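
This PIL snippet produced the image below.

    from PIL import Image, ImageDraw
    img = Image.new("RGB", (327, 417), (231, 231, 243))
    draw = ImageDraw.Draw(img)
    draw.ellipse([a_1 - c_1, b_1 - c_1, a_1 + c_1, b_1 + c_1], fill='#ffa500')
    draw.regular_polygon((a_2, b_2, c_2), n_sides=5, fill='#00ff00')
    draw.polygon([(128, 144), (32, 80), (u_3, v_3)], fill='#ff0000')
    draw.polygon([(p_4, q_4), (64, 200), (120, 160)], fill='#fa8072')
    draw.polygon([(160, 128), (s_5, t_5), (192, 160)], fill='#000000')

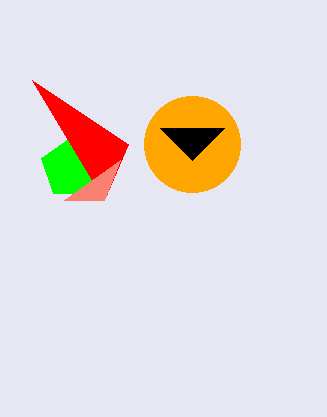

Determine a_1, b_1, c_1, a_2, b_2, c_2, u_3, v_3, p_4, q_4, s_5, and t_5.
a_1 = 192
b_1 = 144
c_1 = 48
a_2 = 72
b_2 = 168
c_2 = 32
u_3 = 104
v_3 = 200
p_4 = 104
q_4 = 200
s_5 = 224
t_5 = 128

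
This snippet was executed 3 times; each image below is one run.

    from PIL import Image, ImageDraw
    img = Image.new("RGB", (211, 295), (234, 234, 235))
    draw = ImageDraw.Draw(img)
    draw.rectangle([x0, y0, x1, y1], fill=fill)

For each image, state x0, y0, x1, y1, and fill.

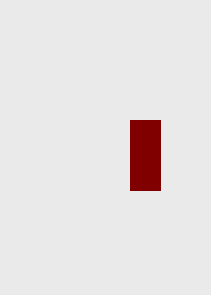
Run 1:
x0 = 130, y0 = 120, x1 = 160, y1 = 190, fill = 'maroon'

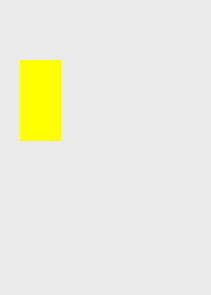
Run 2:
x0 = 20; y0 = 60; x1 = 60; y1 = 140; fill = 'yellow'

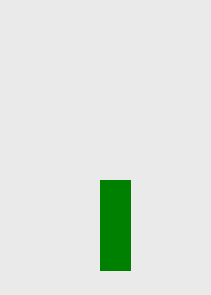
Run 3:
x0 = 100
y0 = 180
x1 = 130
y1 = 270
fill = 'green'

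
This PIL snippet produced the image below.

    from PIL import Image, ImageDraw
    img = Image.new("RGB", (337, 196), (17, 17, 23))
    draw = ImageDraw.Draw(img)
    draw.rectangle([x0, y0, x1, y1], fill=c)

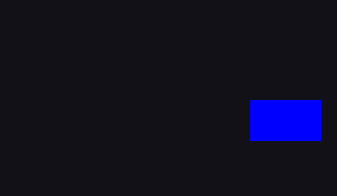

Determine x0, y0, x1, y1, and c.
x0 = 250
y0 = 100
x1 = 320
y1 = 140
c = 'blue'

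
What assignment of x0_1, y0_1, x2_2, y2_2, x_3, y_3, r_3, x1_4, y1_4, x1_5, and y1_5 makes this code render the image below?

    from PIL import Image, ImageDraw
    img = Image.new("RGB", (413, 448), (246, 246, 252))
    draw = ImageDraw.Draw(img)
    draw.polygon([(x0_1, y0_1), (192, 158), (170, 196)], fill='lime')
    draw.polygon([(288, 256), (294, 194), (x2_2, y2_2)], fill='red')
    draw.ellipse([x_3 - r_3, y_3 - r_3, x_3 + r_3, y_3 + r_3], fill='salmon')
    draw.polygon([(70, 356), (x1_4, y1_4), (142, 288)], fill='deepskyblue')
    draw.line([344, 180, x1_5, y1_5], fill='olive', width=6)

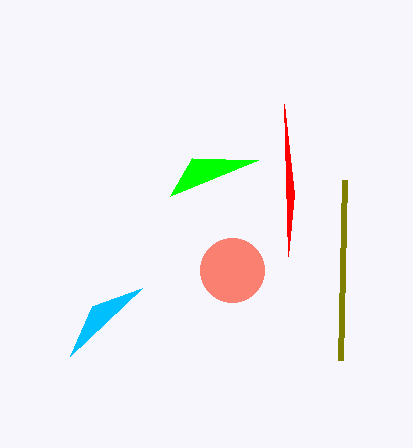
x0_1 = 258; y0_1 = 160; x2_2 = 284; y2_2 = 104; x_3 = 232; y_3 = 270; r_3 = 32; x1_4 = 92; y1_4 = 306; x1_5 = 340; y1_5 = 360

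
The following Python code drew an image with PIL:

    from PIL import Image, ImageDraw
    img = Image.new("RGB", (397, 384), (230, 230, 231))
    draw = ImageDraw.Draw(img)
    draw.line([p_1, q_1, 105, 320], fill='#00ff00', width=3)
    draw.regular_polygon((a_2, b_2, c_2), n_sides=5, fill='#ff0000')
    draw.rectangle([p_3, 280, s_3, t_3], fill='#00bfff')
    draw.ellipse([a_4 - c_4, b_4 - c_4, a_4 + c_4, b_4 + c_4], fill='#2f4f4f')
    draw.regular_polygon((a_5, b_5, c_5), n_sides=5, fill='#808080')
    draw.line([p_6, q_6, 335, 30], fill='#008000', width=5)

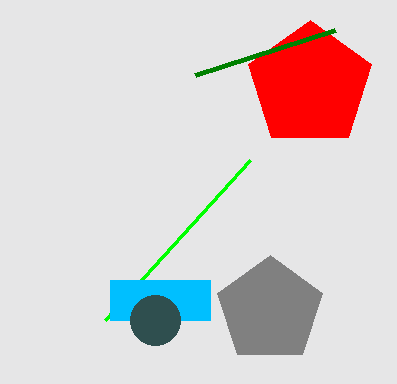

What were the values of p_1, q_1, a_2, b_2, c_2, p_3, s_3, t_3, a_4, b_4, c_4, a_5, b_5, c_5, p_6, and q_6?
p_1 = 250, q_1 = 160, a_2 = 310, b_2 = 85, c_2 = 65, p_3 = 110, s_3 = 210, t_3 = 320, a_4 = 155, b_4 = 320, c_4 = 25, a_5 = 270, b_5 = 310, c_5 = 55, p_6 = 195, q_6 = 75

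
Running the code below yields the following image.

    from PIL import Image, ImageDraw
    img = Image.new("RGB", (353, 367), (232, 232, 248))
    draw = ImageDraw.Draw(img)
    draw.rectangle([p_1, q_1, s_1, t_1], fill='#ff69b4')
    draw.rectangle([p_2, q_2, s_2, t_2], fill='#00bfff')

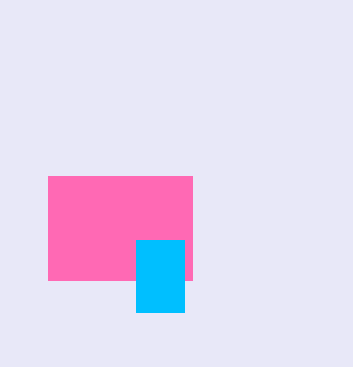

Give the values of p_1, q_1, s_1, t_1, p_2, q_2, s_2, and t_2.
p_1 = 48
q_1 = 176
s_1 = 192
t_1 = 280
p_2 = 136
q_2 = 240
s_2 = 184
t_2 = 312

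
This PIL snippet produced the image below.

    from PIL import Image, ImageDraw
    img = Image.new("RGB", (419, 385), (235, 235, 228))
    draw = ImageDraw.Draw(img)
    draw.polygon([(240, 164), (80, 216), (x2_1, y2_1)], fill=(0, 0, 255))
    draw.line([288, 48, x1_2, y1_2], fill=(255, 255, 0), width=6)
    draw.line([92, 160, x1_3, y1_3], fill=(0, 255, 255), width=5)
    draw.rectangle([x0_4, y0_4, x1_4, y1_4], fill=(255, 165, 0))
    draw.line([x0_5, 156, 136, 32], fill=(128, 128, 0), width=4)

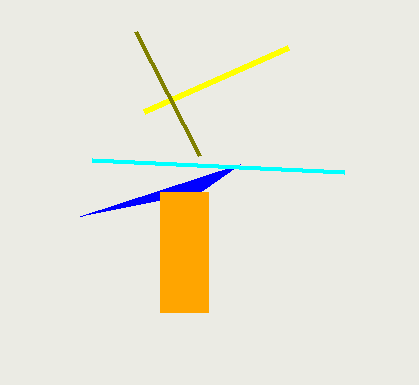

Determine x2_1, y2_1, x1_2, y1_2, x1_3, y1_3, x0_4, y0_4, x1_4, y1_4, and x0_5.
x2_1 = 200
y2_1 = 192
x1_2 = 144
y1_2 = 112
x1_3 = 344
y1_3 = 172
x0_4 = 160
y0_4 = 192
x1_4 = 208
y1_4 = 312
x0_5 = 200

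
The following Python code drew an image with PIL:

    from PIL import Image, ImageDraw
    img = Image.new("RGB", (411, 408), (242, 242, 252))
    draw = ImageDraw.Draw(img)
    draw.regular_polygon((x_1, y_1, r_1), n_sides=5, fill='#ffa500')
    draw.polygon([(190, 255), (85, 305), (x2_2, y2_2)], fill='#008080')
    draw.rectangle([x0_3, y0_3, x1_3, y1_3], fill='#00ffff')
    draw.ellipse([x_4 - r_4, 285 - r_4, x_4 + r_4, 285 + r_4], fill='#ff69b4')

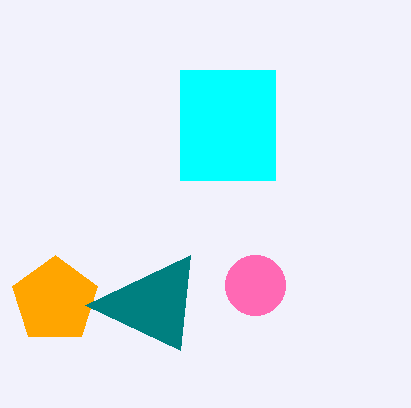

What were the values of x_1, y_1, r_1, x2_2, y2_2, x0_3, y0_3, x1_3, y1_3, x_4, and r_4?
x_1 = 55, y_1 = 300, r_1 = 45, x2_2 = 180, y2_2 = 350, x0_3 = 180, y0_3 = 70, x1_3 = 275, y1_3 = 180, x_4 = 255, r_4 = 30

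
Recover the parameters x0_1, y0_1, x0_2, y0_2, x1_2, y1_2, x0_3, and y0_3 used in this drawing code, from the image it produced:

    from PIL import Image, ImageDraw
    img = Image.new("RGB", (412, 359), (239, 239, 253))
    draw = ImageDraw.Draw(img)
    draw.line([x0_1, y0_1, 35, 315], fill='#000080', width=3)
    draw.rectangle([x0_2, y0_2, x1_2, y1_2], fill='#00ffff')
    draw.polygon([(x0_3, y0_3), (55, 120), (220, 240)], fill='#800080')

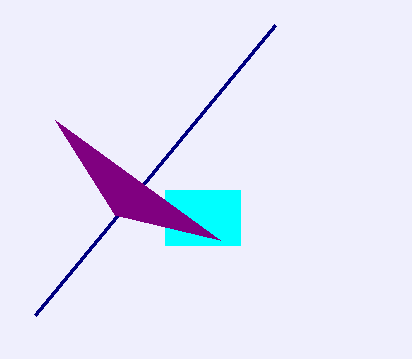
x0_1 = 275, y0_1 = 25, x0_2 = 165, y0_2 = 190, x1_2 = 240, y1_2 = 245, x0_3 = 115, y0_3 = 215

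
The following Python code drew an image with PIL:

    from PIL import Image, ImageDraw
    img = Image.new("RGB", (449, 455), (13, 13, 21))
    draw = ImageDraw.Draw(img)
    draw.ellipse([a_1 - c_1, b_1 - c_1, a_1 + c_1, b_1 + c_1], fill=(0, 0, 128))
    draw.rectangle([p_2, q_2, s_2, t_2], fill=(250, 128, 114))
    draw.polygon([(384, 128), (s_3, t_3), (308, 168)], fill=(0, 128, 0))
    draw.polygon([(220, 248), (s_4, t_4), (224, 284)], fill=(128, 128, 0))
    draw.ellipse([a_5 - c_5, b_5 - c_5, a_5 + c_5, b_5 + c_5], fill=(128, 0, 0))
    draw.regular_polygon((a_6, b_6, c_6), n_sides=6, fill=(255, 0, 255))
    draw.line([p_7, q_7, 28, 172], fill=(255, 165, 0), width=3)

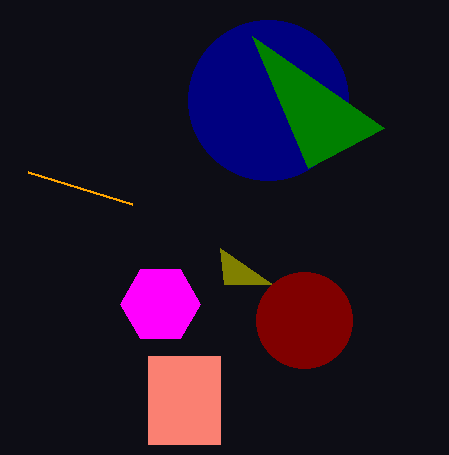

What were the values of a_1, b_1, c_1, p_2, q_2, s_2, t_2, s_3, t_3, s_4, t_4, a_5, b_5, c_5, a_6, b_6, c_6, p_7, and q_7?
a_1 = 268
b_1 = 100
c_1 = 80
p_2 = 148
q_2 = 356
s_2 = 220
t_2 = 444
s_3 = 252
t_3 = 36
s_4 = 272
t_4 = 284
a_5 = 304
b_5 = 320
c_5 = 48
a_6 = 160
b_6 = 304
c_6 = 40
p_7 = 132
q_7 = 204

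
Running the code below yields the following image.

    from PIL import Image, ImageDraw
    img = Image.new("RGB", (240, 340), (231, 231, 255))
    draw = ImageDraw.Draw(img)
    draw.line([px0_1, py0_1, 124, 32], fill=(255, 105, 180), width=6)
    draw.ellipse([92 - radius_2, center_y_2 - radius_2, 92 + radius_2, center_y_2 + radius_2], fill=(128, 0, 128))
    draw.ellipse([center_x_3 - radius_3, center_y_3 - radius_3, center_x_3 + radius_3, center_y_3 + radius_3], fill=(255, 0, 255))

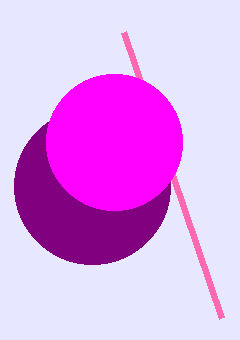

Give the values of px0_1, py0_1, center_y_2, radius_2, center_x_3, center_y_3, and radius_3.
px0_1 = 222; py0_1 = 318; center_y_2 = 186; radius_2 = 78; center_x_3 = 114; center_y_3 = 142; radius_3 = 68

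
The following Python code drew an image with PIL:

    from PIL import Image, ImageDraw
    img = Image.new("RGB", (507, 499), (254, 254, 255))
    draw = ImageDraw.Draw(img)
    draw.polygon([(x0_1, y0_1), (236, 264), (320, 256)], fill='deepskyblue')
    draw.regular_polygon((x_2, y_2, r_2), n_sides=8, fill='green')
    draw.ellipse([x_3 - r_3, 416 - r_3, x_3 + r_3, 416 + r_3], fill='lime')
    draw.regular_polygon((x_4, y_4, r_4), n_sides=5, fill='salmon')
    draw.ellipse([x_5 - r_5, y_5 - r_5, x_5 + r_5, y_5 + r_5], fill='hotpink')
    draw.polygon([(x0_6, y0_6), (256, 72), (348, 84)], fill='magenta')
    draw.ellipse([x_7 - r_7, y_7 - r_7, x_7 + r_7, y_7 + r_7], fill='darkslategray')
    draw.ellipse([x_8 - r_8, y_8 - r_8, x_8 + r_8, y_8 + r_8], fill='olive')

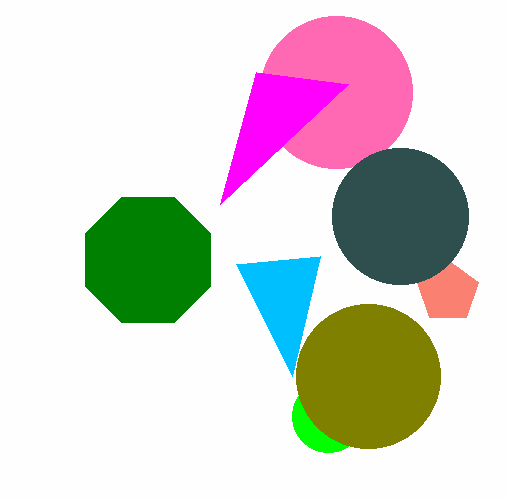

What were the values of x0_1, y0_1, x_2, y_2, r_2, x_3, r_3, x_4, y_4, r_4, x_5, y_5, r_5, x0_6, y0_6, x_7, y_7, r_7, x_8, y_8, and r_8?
x0_1 = 292, y0_1 = 376, x_2 = 148, y_2 = 260, r_2 = 68, x_3 = 328, r_3 = 36, x_4 = 448, y_4 = 292, r_4 = 32, x_5 = 336, y_5 = 92, r_5 = 76, x0_6 = 220, y0_6 = 204, x_7 = 400, y_7 = 216, r_7 = 68, x_8 = 368, y_8 = 376, r_8 = 72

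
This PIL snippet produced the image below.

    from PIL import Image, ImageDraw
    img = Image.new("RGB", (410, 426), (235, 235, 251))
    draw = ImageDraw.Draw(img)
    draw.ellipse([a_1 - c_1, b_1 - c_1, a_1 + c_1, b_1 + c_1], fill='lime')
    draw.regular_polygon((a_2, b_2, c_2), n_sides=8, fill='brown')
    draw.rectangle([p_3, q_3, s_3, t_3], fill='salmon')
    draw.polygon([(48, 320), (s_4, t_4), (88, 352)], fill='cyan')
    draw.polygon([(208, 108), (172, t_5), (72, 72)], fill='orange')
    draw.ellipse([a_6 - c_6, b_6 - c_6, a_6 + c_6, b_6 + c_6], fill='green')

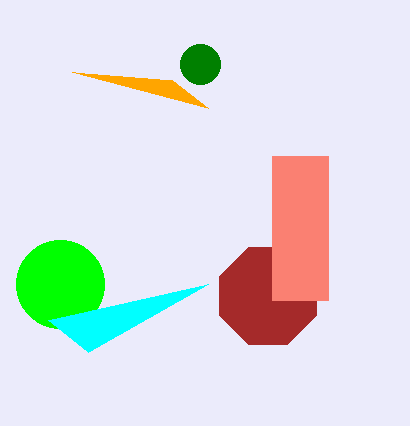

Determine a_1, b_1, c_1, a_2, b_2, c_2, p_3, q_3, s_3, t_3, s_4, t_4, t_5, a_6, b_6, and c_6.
a_1 = 60; b_1 = 284; c_1 = 44; a_2 = 268; b_2 = 296; c_2 = 52; p_3 = 272; q_3 = 156; s_3 = 328; t_3 = 300; s_4 = 208; t_4 = 284; t_5 = 80; a_6 = 200; b_6 = 64; c_6 = 20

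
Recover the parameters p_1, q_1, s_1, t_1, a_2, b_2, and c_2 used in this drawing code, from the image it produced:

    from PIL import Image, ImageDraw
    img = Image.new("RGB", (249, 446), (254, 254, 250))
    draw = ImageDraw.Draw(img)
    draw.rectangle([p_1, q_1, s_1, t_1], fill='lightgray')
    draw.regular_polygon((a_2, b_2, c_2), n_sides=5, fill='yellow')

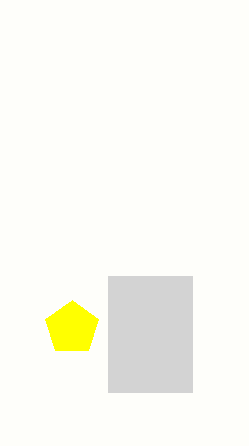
p_1 = 108
q_1 = 276
s_1 = 192
t_1 = 392
a_2 = 72
b_2 = 328
c_2 = 28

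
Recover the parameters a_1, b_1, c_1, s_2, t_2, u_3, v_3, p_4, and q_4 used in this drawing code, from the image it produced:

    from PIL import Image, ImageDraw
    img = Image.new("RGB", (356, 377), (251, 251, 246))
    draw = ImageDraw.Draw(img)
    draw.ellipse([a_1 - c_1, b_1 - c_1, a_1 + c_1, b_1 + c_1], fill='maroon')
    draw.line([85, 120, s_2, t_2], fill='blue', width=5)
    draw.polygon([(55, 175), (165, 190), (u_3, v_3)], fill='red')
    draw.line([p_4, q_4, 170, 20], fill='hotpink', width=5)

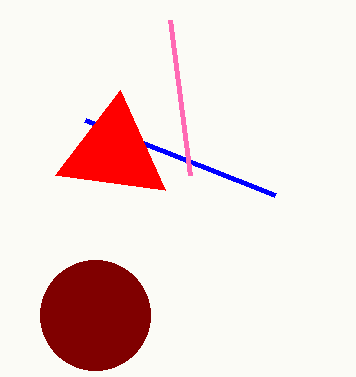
a_1 = 95; b_1 = 315; c_1 = 55; s_2 = 275; t_2 = 195; u_3 = 120; v_3 = 90; p_4 = 190; q_4 = 175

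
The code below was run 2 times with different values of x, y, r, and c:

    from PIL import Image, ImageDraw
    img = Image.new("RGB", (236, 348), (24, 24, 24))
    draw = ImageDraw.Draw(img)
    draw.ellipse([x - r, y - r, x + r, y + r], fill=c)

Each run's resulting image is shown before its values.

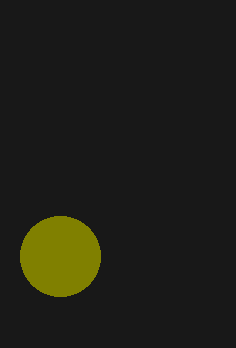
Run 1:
x = 60
y = 256
r = 40
c = 'olive'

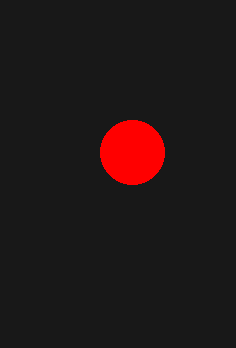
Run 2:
x = 132; y = 152; r = 32; c = 'red'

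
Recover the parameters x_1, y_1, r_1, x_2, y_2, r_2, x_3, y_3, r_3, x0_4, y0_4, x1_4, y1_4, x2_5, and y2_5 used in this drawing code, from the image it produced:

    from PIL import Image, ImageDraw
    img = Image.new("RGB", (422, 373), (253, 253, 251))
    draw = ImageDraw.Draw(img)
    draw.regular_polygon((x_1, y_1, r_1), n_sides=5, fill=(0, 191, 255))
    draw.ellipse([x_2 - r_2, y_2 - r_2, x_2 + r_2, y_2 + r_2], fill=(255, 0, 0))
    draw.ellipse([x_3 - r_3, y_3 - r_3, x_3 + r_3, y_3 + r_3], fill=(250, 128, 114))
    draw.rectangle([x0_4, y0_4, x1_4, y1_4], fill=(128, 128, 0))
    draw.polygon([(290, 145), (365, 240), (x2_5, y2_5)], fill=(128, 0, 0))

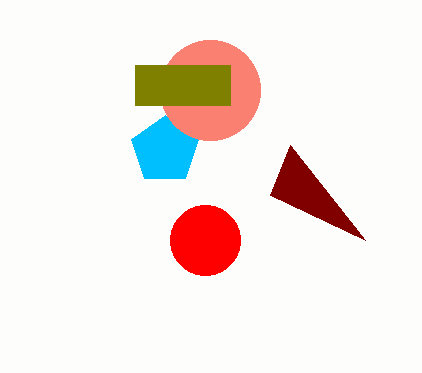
x_1 = 165, y_1 = 150, r_1 = 35, x_2 = 205, y_2 = 240, r_2 = 35, x_3 = 210, y_3 = 90, r_3 = 50, x0_4 = 135, y0_4 = 65, x1_4 = 230, y1_4 = 105, x2_5 = 270, y2_5 = 195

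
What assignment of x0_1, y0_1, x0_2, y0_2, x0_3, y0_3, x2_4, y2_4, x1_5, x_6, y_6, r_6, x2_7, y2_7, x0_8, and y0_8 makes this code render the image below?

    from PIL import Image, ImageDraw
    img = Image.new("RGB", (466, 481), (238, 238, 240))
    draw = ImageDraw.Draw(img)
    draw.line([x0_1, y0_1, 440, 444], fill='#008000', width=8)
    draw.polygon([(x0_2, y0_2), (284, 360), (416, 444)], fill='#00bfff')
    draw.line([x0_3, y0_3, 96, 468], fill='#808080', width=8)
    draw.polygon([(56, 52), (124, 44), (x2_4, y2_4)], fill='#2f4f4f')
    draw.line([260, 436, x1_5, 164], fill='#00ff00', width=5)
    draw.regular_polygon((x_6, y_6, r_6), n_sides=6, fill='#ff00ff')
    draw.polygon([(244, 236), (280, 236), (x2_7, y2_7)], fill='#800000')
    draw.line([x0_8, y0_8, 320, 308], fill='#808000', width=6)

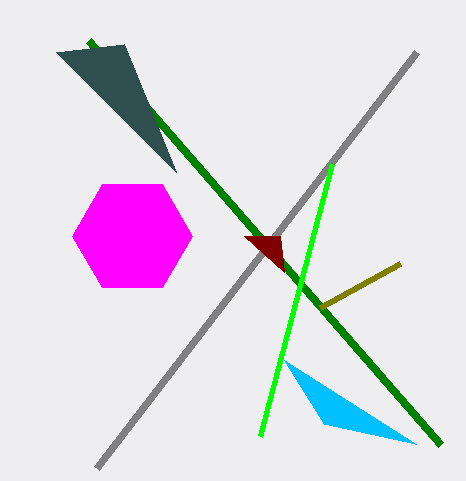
x0_1 = 88; y0_1 = 40; x0_2 = 324; y0_2 = 424; x0_3 = 416; y0_3 = 52; x2_4 = 176; y2_4 = 172; x1_5 = 332; x_6 = 132; y_6 = 236; r_6 = 60; x2_7 = 284; y2_7 = 272; x0_8 = 400; y0_8 = 264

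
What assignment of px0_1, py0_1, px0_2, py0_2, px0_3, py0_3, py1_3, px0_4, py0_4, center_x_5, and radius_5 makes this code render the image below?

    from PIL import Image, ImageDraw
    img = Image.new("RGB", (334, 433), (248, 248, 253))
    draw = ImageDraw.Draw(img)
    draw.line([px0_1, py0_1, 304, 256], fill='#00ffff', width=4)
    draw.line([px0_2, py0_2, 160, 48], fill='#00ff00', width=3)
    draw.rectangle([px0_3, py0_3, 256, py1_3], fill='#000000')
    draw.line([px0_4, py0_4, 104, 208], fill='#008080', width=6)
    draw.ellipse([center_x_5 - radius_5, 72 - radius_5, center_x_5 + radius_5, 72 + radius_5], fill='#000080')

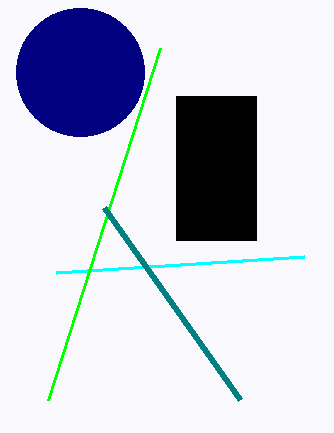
px0_1 = 56; py0_1 = 272; px0_2 = 48; py0_2 = 400; px0_3 = 176; py0_3 = 96; py1_3 = 240; px0_4 = 240; py0_4 = 400; center_x_5 = 80; radius_5 = 64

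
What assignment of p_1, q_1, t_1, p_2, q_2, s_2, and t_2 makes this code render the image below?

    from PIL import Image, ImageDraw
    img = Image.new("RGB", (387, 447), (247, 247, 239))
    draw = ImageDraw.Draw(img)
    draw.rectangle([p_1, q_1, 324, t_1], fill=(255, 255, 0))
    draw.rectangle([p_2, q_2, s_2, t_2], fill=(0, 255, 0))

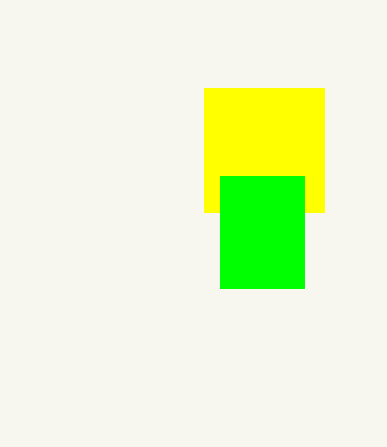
p_1 = 204, q_1 = 88, t_1 = 212, p_2 = 220, q_2 = 176, s_2 = 304, t_2 = 288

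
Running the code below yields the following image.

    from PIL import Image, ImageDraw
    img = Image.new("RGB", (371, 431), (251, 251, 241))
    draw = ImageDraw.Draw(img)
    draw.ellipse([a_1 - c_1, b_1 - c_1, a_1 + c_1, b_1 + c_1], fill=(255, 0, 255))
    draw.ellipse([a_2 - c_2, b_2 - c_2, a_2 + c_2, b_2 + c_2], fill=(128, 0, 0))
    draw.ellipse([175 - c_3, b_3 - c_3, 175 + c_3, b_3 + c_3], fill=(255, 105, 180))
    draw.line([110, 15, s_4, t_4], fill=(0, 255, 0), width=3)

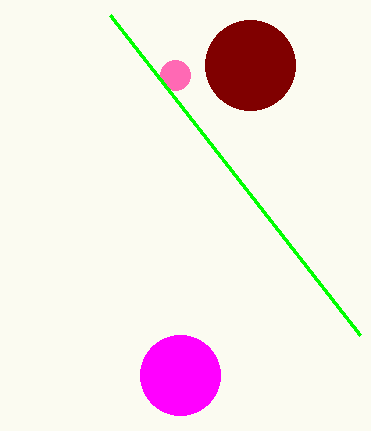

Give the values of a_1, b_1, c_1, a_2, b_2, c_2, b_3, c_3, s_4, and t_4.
a_1 = 180; b_1 = 375; c_1 = 40; a_2 = 250; b_2 = 65; c_2 = 45; b_3 = 75; c_3 = 15; s_4 = 360; t_4 = 335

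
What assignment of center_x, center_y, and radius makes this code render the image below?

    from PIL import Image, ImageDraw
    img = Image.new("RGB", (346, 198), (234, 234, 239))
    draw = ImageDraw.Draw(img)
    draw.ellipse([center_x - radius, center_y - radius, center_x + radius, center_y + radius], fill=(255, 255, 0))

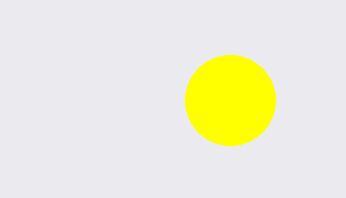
center_x = 230, center_y = 100, radius = 45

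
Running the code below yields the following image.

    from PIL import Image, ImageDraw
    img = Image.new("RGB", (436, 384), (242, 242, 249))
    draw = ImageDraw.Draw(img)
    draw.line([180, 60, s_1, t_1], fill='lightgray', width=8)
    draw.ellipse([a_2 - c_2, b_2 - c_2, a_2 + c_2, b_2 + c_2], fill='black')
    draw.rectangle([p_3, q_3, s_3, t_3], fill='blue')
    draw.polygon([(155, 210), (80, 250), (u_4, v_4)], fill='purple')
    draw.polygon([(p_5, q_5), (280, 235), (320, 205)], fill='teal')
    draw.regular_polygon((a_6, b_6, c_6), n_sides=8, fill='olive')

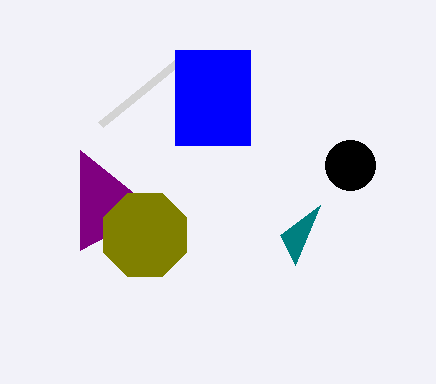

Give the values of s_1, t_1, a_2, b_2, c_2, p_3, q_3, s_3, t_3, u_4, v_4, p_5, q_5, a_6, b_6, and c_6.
s_1 = 100
t_1 = 125
a_2 = 350
b_2 = 165
c_2 = 25
p_3 = 175
q_3 = 50
s_3 = 250
t_3 = 145
u_4 = 80
v_4 = 150
p_5 = 295
q_5 = 265
a_6 = 145
b_6 = 235
c_6 = 45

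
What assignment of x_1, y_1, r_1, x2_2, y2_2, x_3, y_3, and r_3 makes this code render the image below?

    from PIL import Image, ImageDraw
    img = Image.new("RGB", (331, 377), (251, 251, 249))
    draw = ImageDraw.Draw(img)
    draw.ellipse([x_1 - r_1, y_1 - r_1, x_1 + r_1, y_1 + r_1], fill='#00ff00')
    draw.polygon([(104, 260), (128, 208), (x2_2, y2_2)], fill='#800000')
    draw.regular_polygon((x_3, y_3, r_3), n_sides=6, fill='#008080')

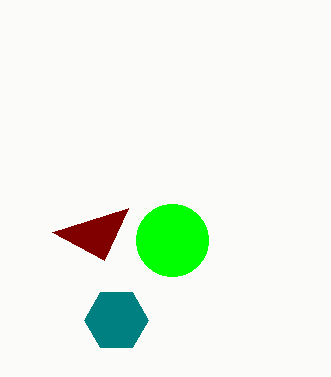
x_1 = 172; y_1 = 240; r_1 = 36; x2_2 = 52; y2_2 = 232; x_3 = 116; y_3 = 320; r_3 = 32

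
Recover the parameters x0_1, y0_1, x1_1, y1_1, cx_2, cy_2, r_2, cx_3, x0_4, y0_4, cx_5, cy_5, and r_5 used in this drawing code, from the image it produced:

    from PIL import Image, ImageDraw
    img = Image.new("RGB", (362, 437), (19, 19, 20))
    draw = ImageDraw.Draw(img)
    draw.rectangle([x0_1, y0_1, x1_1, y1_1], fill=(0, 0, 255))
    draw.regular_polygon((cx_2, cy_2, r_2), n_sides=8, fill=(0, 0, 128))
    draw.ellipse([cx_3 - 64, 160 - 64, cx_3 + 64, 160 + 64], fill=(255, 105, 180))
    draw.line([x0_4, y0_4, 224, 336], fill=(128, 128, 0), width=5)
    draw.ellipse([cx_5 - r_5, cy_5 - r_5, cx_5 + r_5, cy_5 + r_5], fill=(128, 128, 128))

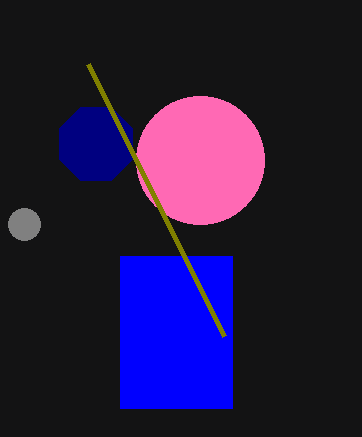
x0_1 = 120; y0_1 = 256; x1_1 = 232; y1_1 = 408; cx_2 = 96; cy_2 = 144; r_2 = 40; cx_3 = 200; x0_4 = 88; y0_4 = 64; cx_5 = 24; cy_5 = 224; r_5 = 16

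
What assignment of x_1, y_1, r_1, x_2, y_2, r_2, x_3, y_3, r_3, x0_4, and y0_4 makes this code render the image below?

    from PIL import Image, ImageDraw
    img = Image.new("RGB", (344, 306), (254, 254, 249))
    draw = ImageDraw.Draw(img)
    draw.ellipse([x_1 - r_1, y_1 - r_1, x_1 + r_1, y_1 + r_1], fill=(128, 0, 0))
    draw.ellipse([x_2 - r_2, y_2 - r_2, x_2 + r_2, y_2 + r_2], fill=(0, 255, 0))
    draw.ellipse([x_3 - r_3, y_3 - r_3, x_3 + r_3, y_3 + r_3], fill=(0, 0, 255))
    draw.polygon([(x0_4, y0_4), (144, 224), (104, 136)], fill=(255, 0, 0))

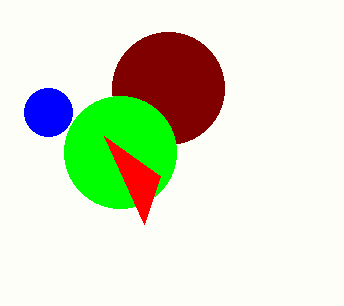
x_1 = 168, y_1 = 88, r_1 = 56, x_2 = 120, y_2 = 152, r_2 = 56, x_3 = 48, y_3 = 112, r_3 = 24, x0_4 = 160, y0_4 = 176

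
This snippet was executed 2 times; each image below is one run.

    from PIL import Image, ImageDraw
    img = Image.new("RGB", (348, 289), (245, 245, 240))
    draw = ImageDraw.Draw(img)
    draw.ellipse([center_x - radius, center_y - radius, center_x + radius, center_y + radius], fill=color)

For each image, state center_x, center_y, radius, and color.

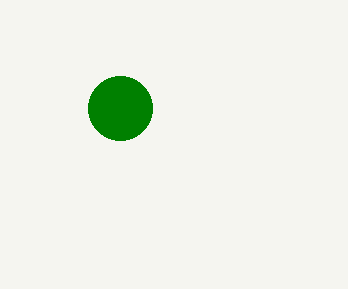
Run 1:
center_x = 120, center_y = 108, radius = 32, color = 'green'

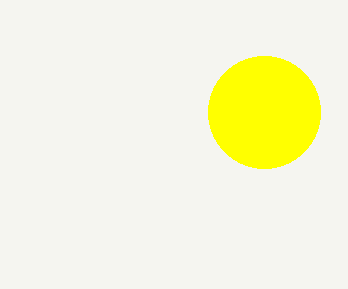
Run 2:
center_x = 264; center_y = 112; radius = 56; color = 'yellow'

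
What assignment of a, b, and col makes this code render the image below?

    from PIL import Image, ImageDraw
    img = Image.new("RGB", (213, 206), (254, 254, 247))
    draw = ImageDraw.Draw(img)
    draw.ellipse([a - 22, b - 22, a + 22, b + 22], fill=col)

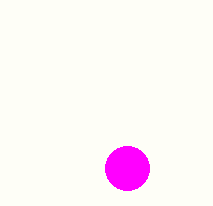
a = 127
b = 168
col = 'magenta'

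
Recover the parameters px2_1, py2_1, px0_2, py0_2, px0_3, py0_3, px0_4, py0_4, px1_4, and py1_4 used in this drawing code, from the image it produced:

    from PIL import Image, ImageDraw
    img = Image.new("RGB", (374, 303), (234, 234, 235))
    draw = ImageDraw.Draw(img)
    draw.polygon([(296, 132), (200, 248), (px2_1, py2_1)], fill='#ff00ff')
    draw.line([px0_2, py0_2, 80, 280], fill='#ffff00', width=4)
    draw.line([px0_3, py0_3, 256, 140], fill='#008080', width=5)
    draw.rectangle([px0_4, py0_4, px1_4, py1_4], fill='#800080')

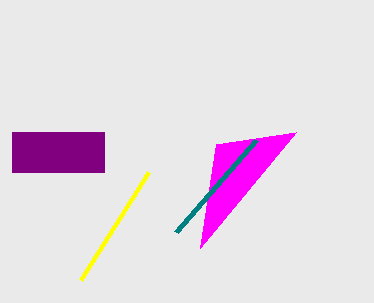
px2_1 = 216
py2_1 = 144
px0_2 = 148
py0_2 = 172
px0_3 = 176
py0_3 = 232
px0_4 = 12
py0_4 = 132
px1_4 = 104
py1_4 = 172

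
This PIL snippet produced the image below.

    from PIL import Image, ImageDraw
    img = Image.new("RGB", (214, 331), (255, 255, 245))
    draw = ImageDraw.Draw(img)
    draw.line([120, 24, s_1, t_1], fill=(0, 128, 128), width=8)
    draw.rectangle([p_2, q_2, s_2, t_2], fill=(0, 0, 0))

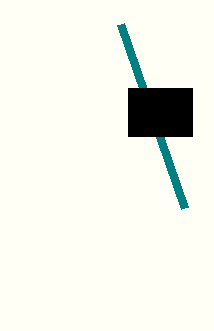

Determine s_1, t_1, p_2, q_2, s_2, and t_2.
s_1 = 184; t_1 = 208; p_2 = 128; q_2 = 88; s_2 = 192; t_2 = 136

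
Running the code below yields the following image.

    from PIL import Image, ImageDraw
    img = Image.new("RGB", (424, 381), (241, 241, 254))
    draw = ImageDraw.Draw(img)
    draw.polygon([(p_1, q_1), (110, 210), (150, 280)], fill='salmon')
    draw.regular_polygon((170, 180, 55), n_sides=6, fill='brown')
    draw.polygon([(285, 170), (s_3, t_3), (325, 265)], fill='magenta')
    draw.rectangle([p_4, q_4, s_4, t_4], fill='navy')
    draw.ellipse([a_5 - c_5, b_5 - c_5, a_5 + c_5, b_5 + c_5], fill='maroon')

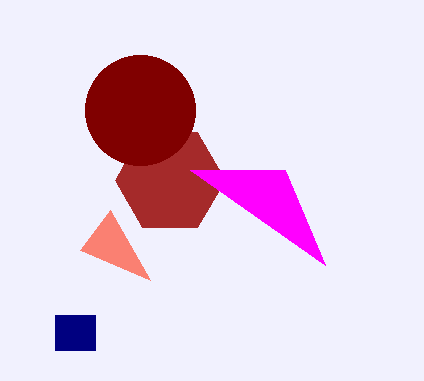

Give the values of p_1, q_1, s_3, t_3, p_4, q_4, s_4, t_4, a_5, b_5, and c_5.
p_1 = 80, q_1 = 250, s_3 = 190, t_3 = 170, p_4 = 55, q_4 = 315, s_4 = 95, t_4 = 350, a_5 = 140, b_5 = 110, c_5 = 55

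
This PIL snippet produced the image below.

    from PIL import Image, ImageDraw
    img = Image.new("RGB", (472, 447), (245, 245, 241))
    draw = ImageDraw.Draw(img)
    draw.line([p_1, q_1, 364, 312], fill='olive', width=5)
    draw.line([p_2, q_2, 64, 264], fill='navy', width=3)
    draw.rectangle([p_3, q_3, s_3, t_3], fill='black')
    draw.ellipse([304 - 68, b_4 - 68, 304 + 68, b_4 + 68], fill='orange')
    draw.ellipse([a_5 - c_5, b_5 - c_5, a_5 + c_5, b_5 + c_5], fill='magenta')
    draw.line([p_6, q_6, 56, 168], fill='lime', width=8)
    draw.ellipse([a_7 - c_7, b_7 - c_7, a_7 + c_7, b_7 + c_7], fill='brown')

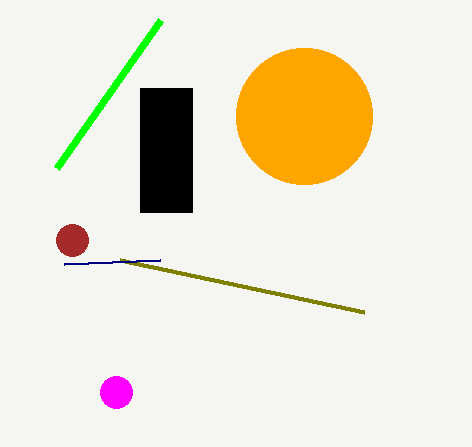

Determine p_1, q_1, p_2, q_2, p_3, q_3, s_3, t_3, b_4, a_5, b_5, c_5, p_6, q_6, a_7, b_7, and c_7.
p_1 = 120
q_1 = 260
p_2 = 160
q_2 = 260
p_3 = 140
q_3 = 88
s_3 = 192
t_3 = 212
b_4 = 116
a_5 = 116
b_5 = 392
c_5 = 16
p_6 = 160
q_6 = 20
a_7 = 72
b_7 = 240
c_7 = 16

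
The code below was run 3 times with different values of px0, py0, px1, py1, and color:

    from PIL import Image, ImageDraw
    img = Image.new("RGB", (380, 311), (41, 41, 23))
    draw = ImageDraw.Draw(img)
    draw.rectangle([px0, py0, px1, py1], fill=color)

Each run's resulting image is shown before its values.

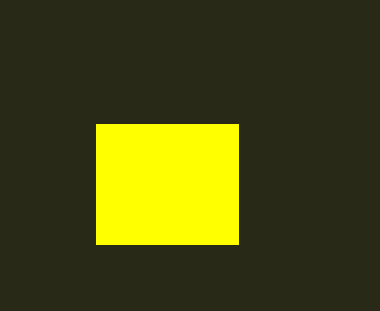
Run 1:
px0 = 96; py0 = 124; px1 = 238; py1 = 244; color = 'yellow'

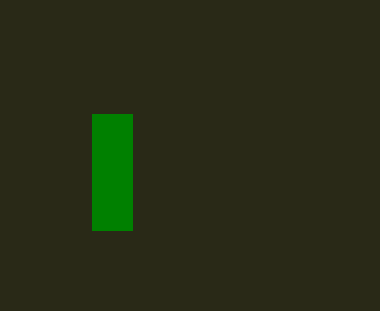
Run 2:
px0 = 92, py0 = 114, px1 = 132, py1 = 230, color = 'green'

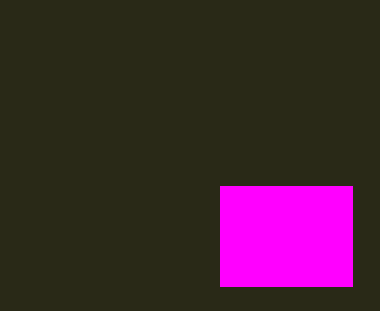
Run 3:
px0 = 220
py0 = 186
px1 = 352
py1 = 286
color = 'magenta'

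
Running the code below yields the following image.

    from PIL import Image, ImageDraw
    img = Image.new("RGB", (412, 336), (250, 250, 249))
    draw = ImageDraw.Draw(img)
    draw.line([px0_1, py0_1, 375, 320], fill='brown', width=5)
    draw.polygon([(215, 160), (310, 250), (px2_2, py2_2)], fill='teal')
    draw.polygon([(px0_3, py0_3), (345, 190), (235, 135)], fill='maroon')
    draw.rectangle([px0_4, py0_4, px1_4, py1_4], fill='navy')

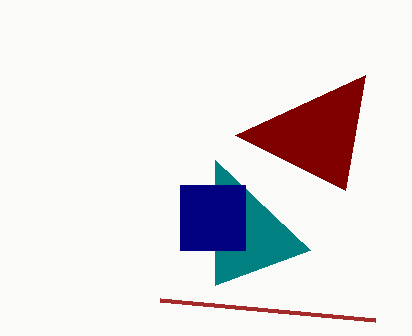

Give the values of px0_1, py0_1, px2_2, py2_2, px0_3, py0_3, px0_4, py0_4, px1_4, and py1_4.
px0_1 = 160
py0_1 = 300
px2_2 = 215
py2_2 = 285
px0_3 = 365
py0_3 = 75
px0_4 = 180
py0_4 = 185
px1_4 = 245
py1_4 = 250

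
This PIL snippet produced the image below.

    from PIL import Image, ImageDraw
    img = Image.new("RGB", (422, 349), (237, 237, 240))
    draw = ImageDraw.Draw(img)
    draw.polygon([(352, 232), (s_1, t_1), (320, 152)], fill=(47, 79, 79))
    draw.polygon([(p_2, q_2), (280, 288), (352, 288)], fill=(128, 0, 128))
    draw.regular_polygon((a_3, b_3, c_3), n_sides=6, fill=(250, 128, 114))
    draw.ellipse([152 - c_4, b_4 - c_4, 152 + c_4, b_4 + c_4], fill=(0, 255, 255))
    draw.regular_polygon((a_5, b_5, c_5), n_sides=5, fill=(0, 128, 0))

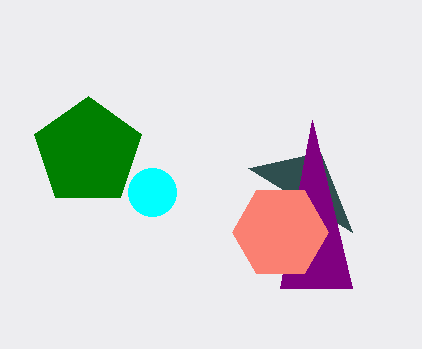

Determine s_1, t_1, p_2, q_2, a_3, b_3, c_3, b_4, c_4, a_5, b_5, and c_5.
s_1 = 248
t_1 = 168
p_2 = 312
q_2 = 120
a_3 = 280
b_3 = 232
c_3 = 48
b_4 = 192
c_4 = 24
a_5 = 88
b_5 = 152
c_5 = 56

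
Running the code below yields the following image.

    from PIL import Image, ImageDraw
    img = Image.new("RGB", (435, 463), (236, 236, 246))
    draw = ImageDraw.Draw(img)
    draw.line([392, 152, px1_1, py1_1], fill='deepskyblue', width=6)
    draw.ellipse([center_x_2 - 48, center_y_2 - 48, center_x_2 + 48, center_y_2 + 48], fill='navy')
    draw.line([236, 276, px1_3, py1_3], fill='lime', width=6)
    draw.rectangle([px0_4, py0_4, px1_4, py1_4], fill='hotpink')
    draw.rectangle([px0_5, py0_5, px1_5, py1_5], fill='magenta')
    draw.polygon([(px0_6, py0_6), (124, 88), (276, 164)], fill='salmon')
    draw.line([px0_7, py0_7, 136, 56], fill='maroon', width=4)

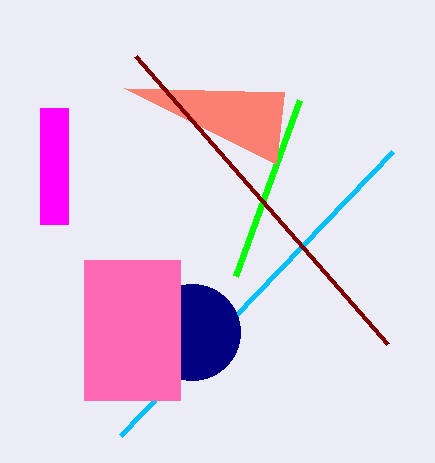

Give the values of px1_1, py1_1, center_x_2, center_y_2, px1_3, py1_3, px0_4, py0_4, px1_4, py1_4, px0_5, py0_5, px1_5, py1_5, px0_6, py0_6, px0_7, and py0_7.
px1_1 = 120
py1_1 = 436
center_x_2 = 192
center_y_2 = 332
px1_3 = 300
py1_3 = 100
px0_4 = 84
py0_4 = 260
px1_4 = 180
py1_4 = 400
px0_5 = 40
py0_5 = 108
px1_5 = 68
py1_5 = 224
px0_6 = 284
py0_6 = 92
px0_7 = 388
py0_7 = 344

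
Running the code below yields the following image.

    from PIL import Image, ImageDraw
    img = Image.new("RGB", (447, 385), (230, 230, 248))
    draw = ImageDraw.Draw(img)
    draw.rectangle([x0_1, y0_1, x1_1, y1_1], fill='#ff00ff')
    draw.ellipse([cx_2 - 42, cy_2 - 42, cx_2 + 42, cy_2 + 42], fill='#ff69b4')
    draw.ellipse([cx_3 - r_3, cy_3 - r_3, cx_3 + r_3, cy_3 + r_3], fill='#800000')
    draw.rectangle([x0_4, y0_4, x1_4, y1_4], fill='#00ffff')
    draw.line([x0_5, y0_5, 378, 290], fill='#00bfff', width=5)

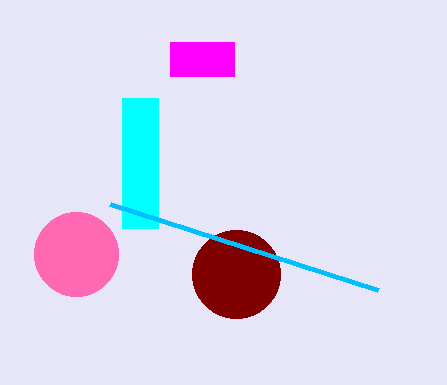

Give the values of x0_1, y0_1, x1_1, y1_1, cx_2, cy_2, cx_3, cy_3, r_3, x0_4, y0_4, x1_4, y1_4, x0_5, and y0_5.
x0_1 = 170; y0_1 = 42; x1_1 = 234; y1_1 = 76; cx_2 = 76; cy_2 = 254; cx_3 = 236; cy_3 = 274; r_3 = 44; x0_4 = 122; y0_4 = 98; x1_4 = 158; y1_4 = 228; x0_5 = 110; y0_5 = 204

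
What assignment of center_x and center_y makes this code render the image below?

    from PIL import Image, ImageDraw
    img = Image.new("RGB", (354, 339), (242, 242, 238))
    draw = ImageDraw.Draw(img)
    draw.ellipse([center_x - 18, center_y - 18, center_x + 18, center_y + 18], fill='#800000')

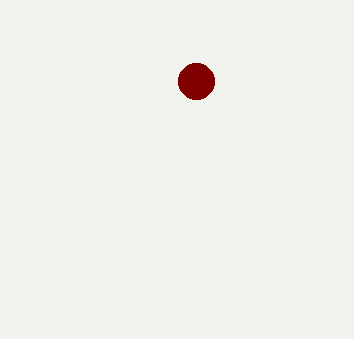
center_x = 196, center_y = 81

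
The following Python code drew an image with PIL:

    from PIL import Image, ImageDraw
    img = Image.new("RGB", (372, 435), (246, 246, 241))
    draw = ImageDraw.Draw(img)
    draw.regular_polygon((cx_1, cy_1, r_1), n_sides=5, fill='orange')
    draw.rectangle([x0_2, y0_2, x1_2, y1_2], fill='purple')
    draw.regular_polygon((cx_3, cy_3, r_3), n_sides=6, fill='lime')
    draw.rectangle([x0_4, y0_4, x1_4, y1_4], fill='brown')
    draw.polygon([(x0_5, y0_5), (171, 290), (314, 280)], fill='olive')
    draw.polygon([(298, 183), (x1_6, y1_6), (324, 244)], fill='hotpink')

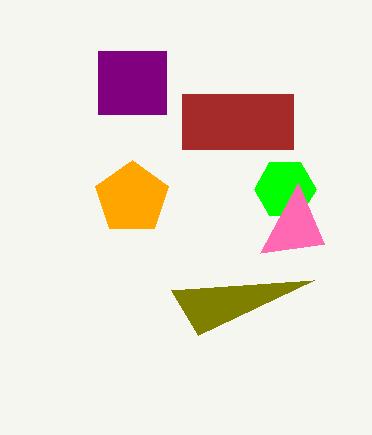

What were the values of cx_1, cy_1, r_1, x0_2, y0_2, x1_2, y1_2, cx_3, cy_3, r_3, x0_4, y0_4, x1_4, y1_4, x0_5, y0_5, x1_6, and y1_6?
cx_1 = 132, cy_1 = 198, r_1 = 38, x0_2 = 98, y0_2 = 51, x1_2 = 166, y1_2 = 114, cx_3 = 285, cy_3 = 189, r_3 = 31, x0_4 = 182, y0_4 = 94, x1_4 = 293, y1_4 = 149, x0_5 = 198, y0_5 = 335, x1_6 = 260, y1_6 = 253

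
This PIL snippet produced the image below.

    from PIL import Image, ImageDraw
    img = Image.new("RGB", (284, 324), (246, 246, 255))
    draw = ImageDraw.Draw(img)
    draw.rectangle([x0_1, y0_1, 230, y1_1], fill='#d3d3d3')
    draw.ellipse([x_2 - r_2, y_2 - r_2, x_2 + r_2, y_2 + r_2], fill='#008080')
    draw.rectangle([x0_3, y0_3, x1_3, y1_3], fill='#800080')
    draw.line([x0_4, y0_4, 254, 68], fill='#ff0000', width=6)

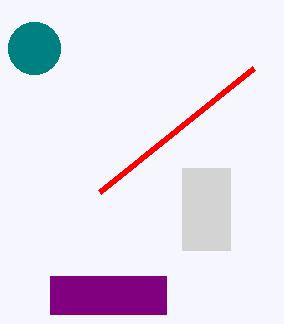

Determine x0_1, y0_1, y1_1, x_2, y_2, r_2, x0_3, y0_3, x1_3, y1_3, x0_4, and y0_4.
x0_1 = 182, y0_1 = 168, y1_1 = 250, x_2 = 34, y_2 = 48, r_2 = 26, x0_3 = 50, y0_3 = 276, x1_3 = 166, y1_3 = 314, x0_4 = 100, y0_4 = 192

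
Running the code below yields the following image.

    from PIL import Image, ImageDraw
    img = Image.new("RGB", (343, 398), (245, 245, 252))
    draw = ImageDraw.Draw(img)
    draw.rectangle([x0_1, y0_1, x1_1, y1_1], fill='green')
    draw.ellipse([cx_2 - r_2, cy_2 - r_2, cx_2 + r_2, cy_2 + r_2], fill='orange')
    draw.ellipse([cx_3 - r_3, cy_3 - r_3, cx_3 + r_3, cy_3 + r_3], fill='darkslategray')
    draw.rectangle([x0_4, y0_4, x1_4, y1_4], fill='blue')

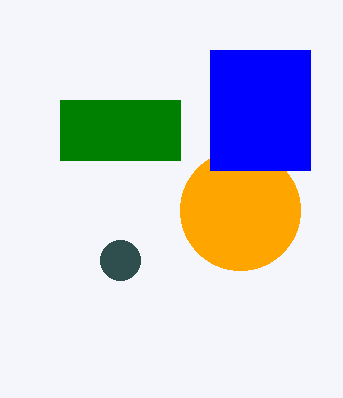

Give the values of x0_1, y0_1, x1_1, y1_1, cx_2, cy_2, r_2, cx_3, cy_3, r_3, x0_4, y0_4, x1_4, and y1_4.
x0_1 = 60; y0_1 = 100; x1_1 = 180; y1_1 = 160; cx_2 = 240; cy_2 = 210; r_2 = 60; cx_3 = 120; cy_3 = 260; r_3 = 20; x0_4 = 210; y0_4 = 50; x1_4 = 310; y1_4 = 170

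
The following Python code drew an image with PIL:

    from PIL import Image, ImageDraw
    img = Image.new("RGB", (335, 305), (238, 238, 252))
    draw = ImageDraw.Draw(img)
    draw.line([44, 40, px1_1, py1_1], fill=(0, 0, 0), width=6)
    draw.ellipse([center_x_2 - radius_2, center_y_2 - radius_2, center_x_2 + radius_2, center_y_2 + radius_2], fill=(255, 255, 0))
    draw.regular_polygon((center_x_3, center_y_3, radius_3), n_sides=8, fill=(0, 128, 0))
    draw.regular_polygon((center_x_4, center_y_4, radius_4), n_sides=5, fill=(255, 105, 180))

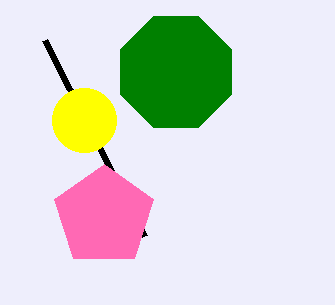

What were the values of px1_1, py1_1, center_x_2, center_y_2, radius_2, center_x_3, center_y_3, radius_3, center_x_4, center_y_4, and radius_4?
px1_1 = 144, py1_1 = 236, center_x_2 = 84, center_y_2 = 120, radius_2 = 32, center_x_3 = 176, center_y_3 = 72, radius_3 = 60, center_x_4 = 104, center_y_4 = 216, radius_4 = 52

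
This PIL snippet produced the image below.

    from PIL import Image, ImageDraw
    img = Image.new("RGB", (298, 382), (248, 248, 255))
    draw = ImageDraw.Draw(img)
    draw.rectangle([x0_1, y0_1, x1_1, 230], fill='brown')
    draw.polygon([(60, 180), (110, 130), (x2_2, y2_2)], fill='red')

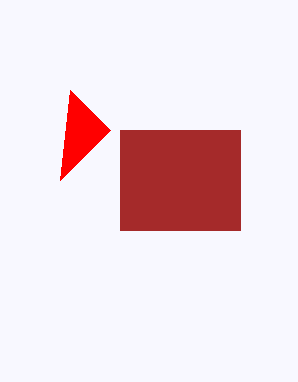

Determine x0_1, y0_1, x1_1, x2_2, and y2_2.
x0_1 = 120, y0_1 = 130, x1_1 = 240, x2_2 = 70, y2_2 = 90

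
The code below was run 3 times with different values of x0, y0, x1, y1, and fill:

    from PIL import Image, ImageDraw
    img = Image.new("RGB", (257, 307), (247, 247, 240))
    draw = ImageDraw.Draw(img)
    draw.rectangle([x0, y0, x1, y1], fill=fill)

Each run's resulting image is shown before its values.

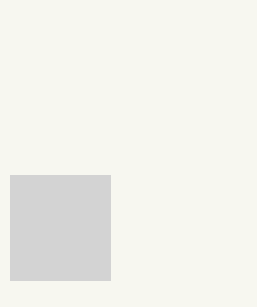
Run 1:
x0 = 10, y0 = 175, x1 = 110, y1 = 280, fill = 'lightgray'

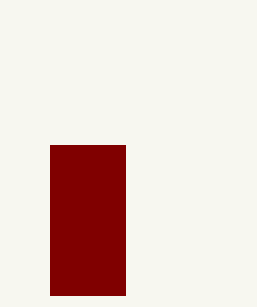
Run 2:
x0 = 50; y0 = 145; x1 = 125; y1 = 295; fill = 'maroon'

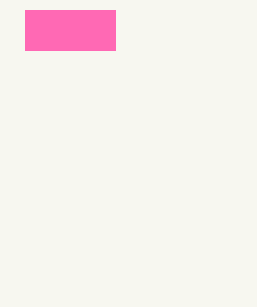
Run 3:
x0 = 25, y0 = 10, x1 = 115, y1 = 50, fill = 'hotpink'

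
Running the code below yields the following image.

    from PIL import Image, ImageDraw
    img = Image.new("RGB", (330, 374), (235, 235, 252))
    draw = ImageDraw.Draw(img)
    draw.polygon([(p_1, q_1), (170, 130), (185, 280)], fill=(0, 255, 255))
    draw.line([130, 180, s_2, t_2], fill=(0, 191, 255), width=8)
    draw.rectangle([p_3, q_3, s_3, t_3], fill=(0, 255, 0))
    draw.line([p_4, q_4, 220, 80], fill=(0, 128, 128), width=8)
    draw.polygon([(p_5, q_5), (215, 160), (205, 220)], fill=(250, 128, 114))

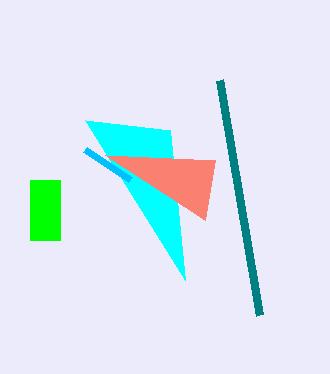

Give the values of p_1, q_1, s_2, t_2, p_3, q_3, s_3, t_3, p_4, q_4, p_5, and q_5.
p_1 = 85, q_1 = 120, s_2 = 85, t_2 = 150, p_3 = 30, q_3 = 180, s_3 = 60, t_3 = 240, p_4 = 260, q_4 = 315, p_5 = 105, q_5 = 155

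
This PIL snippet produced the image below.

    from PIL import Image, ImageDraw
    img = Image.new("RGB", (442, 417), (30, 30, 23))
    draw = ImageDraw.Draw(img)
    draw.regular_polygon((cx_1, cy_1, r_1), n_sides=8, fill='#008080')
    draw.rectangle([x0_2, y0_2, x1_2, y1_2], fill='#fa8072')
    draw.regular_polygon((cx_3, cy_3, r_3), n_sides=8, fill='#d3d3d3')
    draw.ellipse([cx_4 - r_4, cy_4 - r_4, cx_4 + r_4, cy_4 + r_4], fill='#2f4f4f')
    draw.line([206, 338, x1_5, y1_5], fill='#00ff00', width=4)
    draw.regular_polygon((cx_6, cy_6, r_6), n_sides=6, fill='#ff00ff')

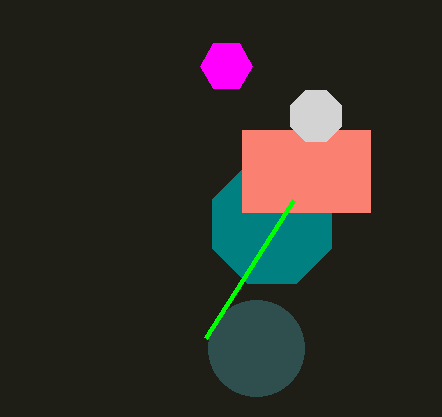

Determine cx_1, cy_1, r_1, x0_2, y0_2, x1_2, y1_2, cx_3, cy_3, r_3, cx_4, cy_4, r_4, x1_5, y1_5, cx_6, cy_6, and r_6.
cx_1 = 272
cy_1 = 224
r_1 = 64
x0_2 = 242
y0_2 = 130
x1_2 = 370
y1_2 = 212
cx_3 = 316
cy_3 = 116
r_3 = 28
cx_4 = 256
cy_4 = 348
r_4 = 48
x1_5 = 294
y1_5 = 200
cx_6 = 226
cy_6 = 66
r_6 = 26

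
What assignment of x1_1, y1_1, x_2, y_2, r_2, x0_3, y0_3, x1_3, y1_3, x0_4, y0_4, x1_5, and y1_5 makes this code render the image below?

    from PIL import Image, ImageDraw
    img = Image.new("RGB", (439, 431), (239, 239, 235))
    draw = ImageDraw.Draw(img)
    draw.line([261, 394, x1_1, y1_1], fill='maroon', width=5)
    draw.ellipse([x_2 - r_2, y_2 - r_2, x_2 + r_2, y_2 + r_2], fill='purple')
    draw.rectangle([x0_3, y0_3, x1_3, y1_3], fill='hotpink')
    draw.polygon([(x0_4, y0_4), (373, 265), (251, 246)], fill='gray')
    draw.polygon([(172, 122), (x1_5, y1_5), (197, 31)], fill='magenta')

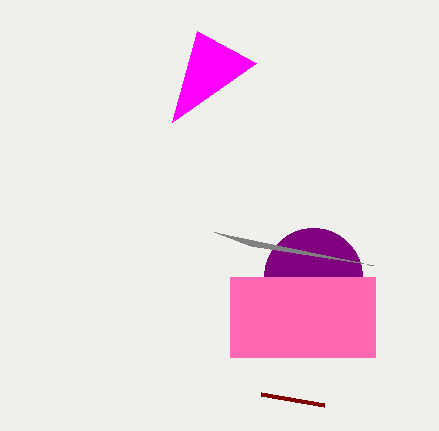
x1_1 = 324; y1_1 = 405; x_2 = 313; y_2 = 277; r_2 = 49; x0_3 = 230; y0_3 = 277; x1_3 = 375; y1_3 = 357; x0_4 = 214; y0_4 = 232; x1_5 = 256; y1_5 = 63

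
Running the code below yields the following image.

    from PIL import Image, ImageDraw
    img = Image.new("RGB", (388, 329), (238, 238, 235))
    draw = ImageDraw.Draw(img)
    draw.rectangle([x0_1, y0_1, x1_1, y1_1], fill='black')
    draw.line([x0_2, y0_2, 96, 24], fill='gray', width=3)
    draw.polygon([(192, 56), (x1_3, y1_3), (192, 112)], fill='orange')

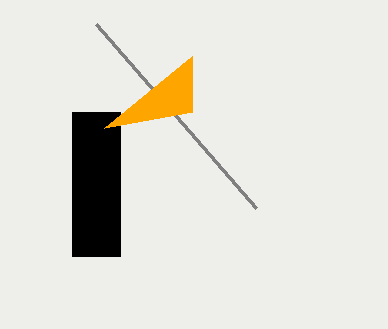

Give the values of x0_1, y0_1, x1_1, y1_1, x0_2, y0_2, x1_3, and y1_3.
x0_1 = 72, y0_1 = 112, x1_1 = 120, y1_1 = 256, x0_2 = 256, y0_2 = 208, x1_3 = 104, y1_3 = 128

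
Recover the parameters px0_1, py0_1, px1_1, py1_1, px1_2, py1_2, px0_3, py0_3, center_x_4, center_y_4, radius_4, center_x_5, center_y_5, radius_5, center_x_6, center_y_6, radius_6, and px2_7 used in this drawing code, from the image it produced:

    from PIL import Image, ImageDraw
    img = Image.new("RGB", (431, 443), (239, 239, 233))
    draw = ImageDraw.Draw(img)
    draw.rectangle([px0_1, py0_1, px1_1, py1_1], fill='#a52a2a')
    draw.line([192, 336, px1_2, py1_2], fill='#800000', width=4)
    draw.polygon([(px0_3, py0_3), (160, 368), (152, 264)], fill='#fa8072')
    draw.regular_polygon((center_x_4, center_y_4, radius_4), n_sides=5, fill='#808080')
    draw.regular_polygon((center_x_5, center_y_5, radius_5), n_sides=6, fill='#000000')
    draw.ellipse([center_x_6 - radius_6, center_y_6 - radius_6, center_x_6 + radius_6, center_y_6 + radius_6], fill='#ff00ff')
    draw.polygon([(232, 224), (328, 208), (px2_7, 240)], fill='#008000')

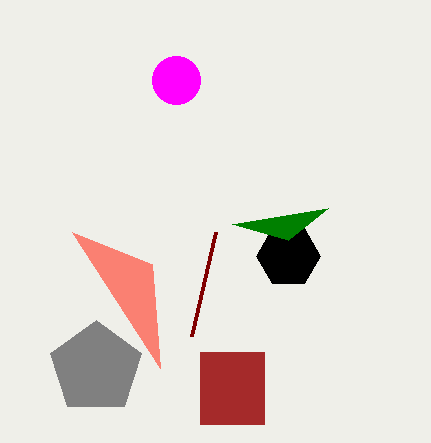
px0_1 = 200; py0_1 = 352; px1_1 = 264; py1_1 = 424; px1_2 = 216; py1_2 = 232; px0_3 = 72; py0_3 = 232; center_x_4 = 96; center_y_4 = 368; radius_4 = 48; center_x_5 = 288; center_y_5 = 256; radius_5 = 32; center_x_6 = 176; center_y_6 = 80; radius_6 = 24; px2_7 = 288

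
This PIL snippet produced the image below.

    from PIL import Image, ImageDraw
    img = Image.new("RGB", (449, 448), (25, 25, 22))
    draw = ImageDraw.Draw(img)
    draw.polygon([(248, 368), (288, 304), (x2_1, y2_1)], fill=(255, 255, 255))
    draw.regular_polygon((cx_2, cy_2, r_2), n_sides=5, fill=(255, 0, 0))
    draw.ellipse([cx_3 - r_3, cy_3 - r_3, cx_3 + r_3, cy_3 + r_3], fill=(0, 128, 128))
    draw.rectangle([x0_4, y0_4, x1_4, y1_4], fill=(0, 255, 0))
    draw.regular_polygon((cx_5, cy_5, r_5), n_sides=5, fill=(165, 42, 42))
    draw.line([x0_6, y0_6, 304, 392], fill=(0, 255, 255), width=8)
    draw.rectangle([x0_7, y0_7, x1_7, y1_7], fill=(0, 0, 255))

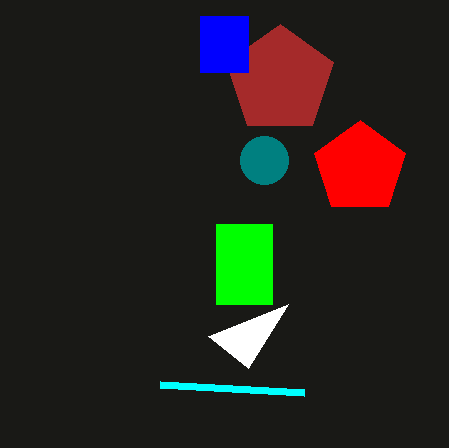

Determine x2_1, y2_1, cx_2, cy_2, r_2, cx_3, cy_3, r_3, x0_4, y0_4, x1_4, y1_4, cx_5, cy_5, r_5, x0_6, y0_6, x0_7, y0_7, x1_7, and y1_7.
x2_1 = 208, y2_1 = 336, cx_2 = 360, cy_2 = 168, r_2 = 48, cx_3 = 264, cy_3 = 160, r_3 = 24, x0_4 = 216, y0_4 = 224, x1_4 = 272, y1_4 = 304, cx_5 = 280, cy_5 = 80, r_5 = 56, x0_6 = 160, y0_6 = 384, x0_7 = 200, y0_7 = 16, x1_7 = 248, y1_7 = 72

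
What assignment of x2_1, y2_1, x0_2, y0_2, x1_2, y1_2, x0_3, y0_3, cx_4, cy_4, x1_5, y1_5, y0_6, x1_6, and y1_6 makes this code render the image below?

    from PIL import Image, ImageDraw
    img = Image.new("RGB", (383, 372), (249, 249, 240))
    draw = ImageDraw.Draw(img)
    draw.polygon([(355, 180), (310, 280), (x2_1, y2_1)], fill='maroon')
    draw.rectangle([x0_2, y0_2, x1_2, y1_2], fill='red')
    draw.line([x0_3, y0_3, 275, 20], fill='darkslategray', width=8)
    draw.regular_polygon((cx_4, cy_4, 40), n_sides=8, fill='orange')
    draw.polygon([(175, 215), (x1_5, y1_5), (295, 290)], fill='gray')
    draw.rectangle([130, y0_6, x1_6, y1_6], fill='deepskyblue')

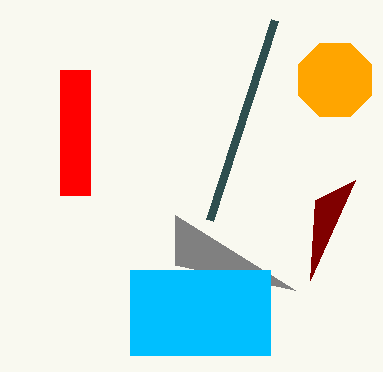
x2_1 = 315; y2_1 = 200; x0_2 = 60; y0_2 = 70; x1_2 = 90; y1_2 = 195; x0_3 = 210; y0_3 = 220; cx_4 = 335; cy_4 = 80; x1_5 = 175; y1_5 = 265; y0_6 = 270; x1_6 = 270; y1_6 = 355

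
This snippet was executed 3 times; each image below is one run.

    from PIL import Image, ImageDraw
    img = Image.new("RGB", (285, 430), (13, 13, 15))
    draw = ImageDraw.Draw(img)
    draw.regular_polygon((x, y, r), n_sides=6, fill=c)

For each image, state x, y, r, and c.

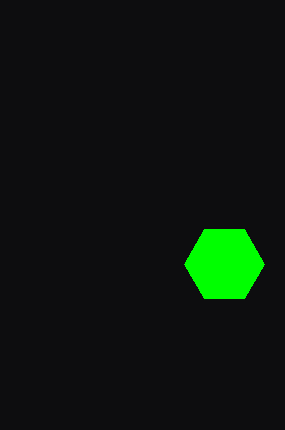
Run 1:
x = 224
y = 264
r = 40
c = 'lime'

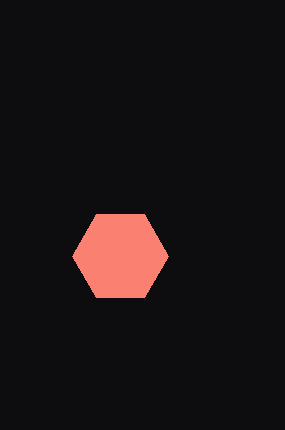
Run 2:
x = 120; y = 256; r = 48; c = 'salmon'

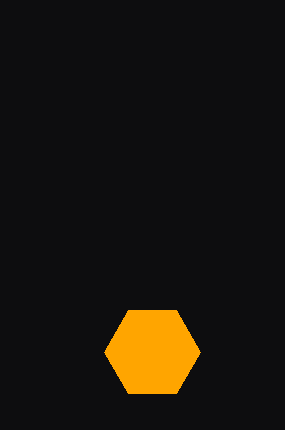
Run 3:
x = 152, y = 352, r = 48, c = 'orange'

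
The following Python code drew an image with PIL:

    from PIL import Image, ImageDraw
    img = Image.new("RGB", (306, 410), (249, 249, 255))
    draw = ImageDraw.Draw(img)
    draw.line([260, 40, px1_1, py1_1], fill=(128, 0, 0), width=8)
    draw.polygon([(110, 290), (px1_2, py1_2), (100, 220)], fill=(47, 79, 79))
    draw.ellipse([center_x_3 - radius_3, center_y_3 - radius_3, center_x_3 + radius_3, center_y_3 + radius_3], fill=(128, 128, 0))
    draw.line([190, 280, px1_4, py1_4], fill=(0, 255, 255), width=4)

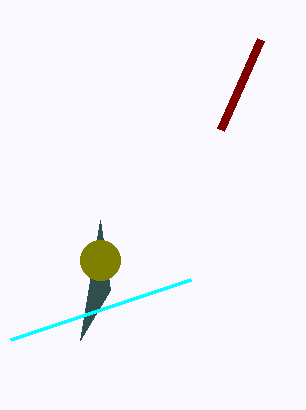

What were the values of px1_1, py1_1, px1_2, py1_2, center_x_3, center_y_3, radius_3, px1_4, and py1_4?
px1_1 = 220, py1_1 = 130, px1_2 = 80, py1_2 = 340, center_x_3 = 100, center_y_3 = 260, radius_3 = 20, px1_4 = 10, py1_4 = 340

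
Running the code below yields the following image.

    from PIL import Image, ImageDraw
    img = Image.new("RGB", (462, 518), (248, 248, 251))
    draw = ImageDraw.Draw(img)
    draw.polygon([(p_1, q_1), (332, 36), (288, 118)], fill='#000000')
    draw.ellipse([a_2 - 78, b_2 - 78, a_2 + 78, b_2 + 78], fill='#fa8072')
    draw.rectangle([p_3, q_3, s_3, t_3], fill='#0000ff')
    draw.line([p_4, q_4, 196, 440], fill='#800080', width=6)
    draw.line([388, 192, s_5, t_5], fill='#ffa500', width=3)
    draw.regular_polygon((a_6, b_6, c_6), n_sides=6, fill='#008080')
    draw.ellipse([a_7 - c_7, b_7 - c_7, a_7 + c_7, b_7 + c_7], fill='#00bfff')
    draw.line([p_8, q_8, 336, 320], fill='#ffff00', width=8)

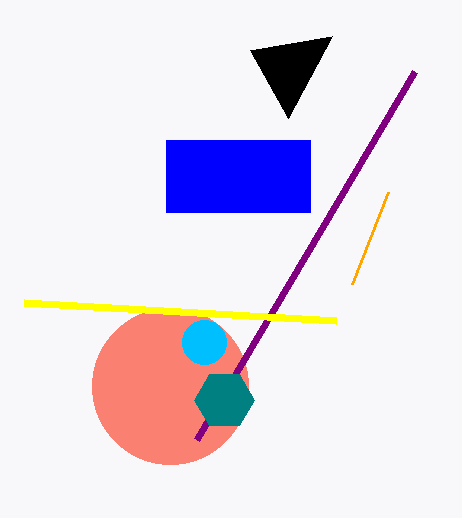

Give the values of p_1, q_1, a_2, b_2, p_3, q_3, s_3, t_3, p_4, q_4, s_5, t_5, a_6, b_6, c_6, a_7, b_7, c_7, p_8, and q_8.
p_1 = 250; q_1 = 50; a_2 = 170; b_2 = 386; p_3 = 166; q_3 = 140; s_3 = 310; t_3 = 212; p_4 = 414; q_4 = 72; s_5 = 352; t_5 = 284; a_6 = 224; b_6 = 400; c_6 = 30; a_7 = 204; b_7 = 342; c_7 = 22; p_8 = 24; q_8 = 302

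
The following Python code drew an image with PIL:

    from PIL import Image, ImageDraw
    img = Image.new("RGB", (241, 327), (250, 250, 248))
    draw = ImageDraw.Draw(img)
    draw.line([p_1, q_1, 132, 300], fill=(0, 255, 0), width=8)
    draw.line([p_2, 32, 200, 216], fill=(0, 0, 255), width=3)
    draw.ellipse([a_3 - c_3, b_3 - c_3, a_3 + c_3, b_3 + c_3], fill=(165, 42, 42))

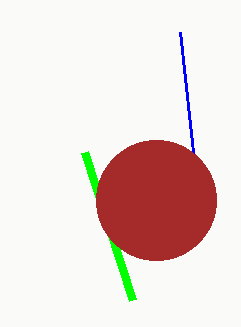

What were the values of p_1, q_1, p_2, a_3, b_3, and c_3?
p_1 = 84, q_1 = 152, p_2 = 180, a_3 = 156, b_3 = 200, c_3 = 60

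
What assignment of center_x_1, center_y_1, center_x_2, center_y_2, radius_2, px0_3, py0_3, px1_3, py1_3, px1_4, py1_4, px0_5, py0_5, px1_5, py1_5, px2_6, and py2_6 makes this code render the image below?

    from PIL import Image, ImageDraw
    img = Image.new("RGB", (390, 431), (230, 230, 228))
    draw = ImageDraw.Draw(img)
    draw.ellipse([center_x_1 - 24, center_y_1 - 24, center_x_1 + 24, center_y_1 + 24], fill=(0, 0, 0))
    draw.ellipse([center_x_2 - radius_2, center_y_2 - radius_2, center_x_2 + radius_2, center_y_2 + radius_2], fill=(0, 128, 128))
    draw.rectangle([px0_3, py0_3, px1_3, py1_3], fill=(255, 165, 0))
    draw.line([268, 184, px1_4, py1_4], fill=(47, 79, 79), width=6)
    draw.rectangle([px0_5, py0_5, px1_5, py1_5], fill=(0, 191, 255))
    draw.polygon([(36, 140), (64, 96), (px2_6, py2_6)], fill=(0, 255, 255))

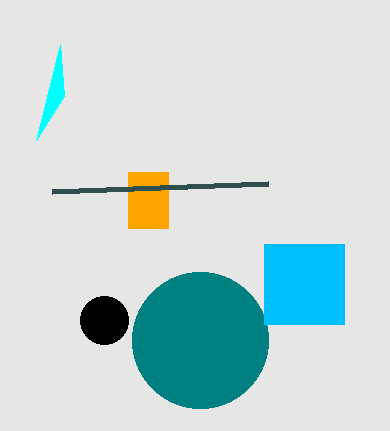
center_x_1 = 104, center_y_1 = 320, center_x_2 = 200, center_y_2 = 340, radius_2 = 68, px0_3 = 128, py0_3 = 172, px1_3 = 168, py1_3 = 228, px1_4 = 52, py1_4 = 192, px0_5 = 264, py0_5 = 244, px1_5 = 344, py1_5 = 324, px2_6 = 60, py2_6 = 44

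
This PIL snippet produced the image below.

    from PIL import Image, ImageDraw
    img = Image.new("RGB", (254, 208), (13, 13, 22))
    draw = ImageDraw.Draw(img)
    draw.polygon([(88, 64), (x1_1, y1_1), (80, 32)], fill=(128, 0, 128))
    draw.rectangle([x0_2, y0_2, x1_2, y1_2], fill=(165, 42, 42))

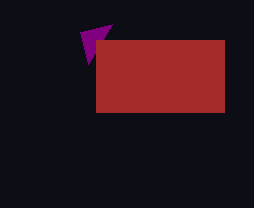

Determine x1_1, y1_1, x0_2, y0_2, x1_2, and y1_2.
x1_1 = 112
y1_1 = 24
x0_2 = 96
y0_2 = 40
x1_2 = 224
y1_2 = 112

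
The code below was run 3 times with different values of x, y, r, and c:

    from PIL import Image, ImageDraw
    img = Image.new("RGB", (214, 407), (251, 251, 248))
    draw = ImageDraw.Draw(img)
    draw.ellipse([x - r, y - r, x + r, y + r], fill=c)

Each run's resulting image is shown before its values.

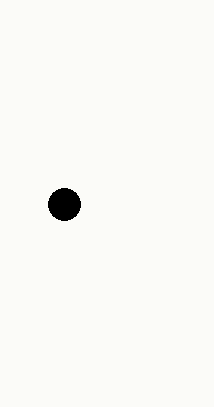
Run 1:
x = 64, y = 204, r = 16, c = 'black'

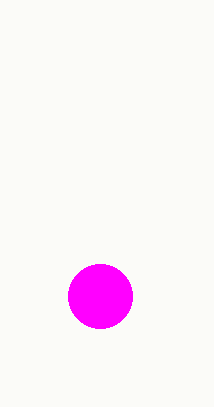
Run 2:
x = 100; y = 296; r = 32; c = 'magenta'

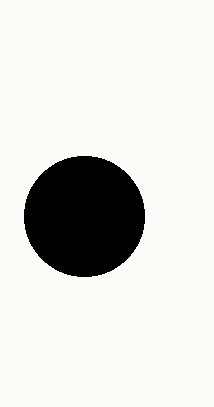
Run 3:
x = 84
y = 216
r = 60
c = 'black'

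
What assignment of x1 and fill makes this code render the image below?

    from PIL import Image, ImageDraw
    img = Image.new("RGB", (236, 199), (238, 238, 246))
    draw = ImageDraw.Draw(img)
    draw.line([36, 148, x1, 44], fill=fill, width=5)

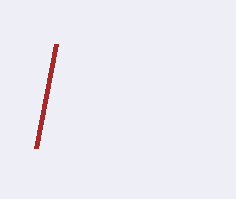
x1 = 56
fill = 'brown'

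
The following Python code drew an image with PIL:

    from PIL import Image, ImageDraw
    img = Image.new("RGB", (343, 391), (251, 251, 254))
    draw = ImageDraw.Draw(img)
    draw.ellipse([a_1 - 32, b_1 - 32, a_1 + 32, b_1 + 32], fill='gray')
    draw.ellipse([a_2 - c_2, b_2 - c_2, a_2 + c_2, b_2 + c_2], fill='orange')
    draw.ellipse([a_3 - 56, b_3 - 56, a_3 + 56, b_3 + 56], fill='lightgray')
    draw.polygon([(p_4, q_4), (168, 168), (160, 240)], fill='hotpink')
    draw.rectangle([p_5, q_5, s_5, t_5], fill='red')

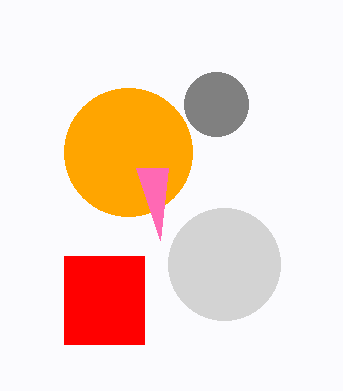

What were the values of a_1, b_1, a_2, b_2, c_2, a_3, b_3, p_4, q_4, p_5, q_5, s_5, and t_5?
a_1 = 216; b_1 = 104; a_2 = 128; b_2 = 152; c_2 = 64; a_3 = 224; b_3 = 264; p_4 = 136; q_4 = 168; p_5 = 64; q_5 = 256; s_5 = 144; t_5 = 344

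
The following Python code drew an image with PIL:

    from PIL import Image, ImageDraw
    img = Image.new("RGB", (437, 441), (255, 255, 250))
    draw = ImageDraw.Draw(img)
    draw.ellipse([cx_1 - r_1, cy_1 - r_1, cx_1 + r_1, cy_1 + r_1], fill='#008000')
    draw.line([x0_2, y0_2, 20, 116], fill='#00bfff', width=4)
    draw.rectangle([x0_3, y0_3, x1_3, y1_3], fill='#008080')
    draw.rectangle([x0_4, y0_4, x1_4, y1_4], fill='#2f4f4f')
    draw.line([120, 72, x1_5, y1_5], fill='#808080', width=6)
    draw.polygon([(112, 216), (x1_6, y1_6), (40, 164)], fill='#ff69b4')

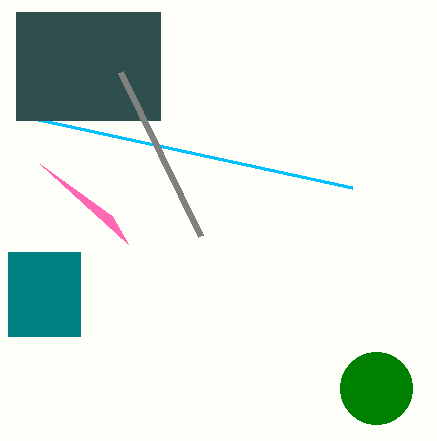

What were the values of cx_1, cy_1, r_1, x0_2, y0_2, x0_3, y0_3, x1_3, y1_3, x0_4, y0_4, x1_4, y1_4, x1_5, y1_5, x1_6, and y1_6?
cx_1 = 376, cy_1 = 388, r_1 = 36, x0_2 = 352, y0_2 = 188, x0_3 = 8, y0_3 = 252, x1_3 = 80, y1_3 = 336, x0_4 = 16, y0_4 = 12, x1_4 = 160, y1_4 = 120, x1_5 = 200, y1_5 = 236, x1_6 = 128, y1_6 = 244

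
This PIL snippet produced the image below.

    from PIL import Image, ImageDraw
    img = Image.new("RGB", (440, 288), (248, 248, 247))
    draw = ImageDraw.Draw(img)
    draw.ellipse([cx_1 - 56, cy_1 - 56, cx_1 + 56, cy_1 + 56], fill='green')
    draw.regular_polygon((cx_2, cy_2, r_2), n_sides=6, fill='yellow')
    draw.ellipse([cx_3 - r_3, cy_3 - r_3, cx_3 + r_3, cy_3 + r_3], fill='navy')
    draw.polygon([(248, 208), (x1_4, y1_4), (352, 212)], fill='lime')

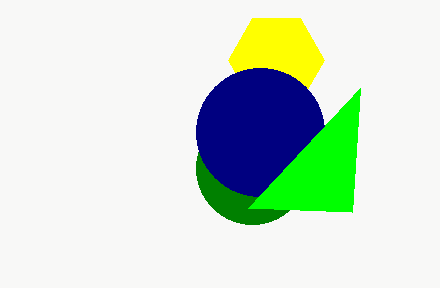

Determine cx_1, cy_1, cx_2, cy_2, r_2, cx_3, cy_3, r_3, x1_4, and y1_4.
cx_1 = 252; cy_1 = 168; cx_2 = 276; cy_2 = 60; r_2 = 48; cx_3 = 260; cy_3 = 132; r_3 = 64; x1_4 = 360; y1_4 = 88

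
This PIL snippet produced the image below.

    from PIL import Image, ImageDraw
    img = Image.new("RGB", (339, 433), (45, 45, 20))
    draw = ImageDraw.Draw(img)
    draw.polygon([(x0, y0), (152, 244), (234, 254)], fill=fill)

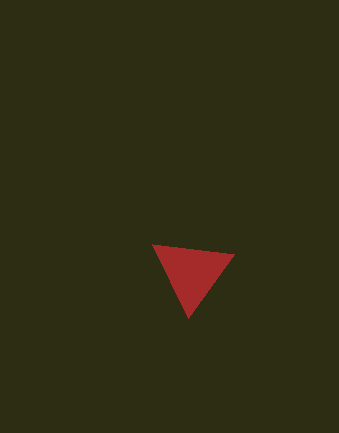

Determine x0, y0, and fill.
x0 = 188
y0 = 318
fill = 'brown'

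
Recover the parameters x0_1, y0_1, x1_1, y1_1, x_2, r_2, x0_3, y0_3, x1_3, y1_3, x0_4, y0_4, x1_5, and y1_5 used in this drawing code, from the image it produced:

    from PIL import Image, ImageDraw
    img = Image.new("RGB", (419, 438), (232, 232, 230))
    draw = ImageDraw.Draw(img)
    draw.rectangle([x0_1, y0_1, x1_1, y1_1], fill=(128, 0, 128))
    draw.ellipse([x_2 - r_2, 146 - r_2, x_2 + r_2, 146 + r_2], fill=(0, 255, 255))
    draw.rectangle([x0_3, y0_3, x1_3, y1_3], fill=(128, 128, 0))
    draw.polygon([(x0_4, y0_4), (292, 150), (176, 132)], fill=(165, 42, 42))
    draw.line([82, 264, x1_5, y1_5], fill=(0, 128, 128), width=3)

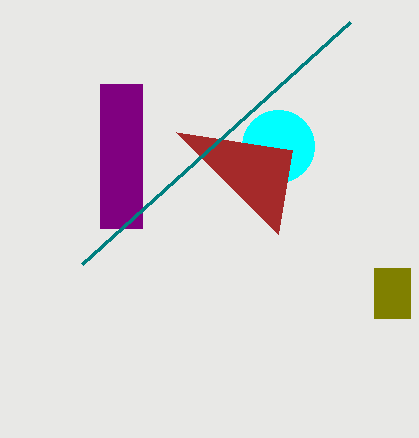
x0_1 = 100, y0_1 = 84, x1_1 = 142, y1_1 = 228, x_2 = 278, r_2 = 36, x0_3 = 374, y0_3 = 268, x1_3 = 410, y1_3 = 318, x0_4 = 278, y0_4 = 234, x1_5 = 350, y1_5 = 22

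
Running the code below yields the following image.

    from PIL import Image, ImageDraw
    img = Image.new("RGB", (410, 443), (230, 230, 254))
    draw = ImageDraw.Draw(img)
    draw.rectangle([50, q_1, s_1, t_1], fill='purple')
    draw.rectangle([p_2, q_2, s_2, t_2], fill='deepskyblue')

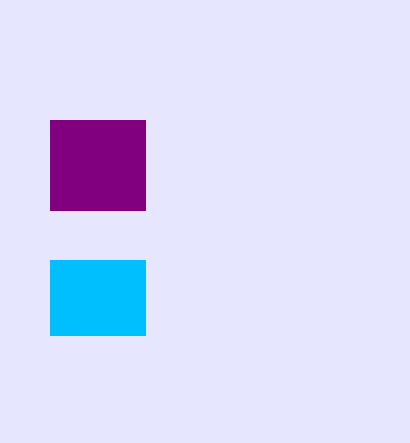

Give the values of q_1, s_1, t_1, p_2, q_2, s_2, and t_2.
q_1 = 120, s_1 = 145, t_1 = 210, p_2 = 50, q_2 = 260, s_2 = 145, t_2 = 335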